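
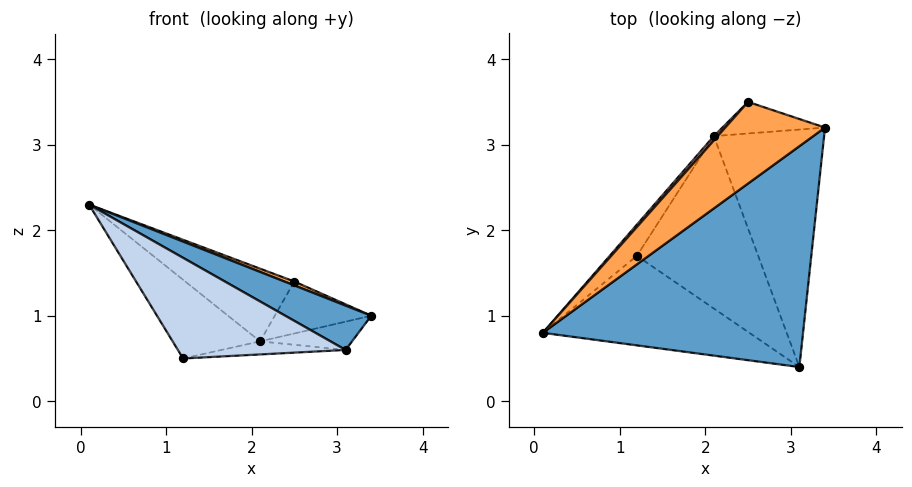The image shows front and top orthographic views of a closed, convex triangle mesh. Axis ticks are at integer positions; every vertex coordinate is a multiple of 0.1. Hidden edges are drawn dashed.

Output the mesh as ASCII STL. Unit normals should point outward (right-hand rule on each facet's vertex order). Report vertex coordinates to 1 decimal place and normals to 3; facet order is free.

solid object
 facet normal 0.468 -0.174 0.867
  outer loop
   vertex 3.1 0.4 0.6
   vertex 3.4 3.2 1.0
   vertex 0.1 0.8 2.3
  endloop
 endfacet
 facet normal -0.430 -0.675 -0.600
  outer loop
   vertex 1.2 1.7 0.5
   vertex 3.1 0.4 0.6
   vertex 0.1 0.8 2.3
  endloop
 endfacet
 facet normal 0.394 -0.044 0.918
  outer loop
   vertex 2.5 3.5 1.4
   vertex 0.1 0.8 2.3
   vertex 3.4 3.2 1.0
  endloop
 endfacet
 facet normal 0.054 0.853 -0.519
  outer loop
   vertex 2.1 3.1 0.7
   vertex 2.5 3.5 1.4
   vertex 3.4 3.2 1.0
  endloop
 endfacet
 facet normal 0.215 0.116 -0.970
  outer loop
   vertex 2.1 3.1 0.7
   vertex 3.4 3.2 1.0
   vertex 3.1 0.4 0.6
  endloop
 endfacet
 facet normal 0.104 0.075 -0.992
  outer loop
   vertex 2.1 3.1 0.7
   vertex 3.1 0.4 0.6
   vertex 1.2 1.7 0.5
  endloop
 endfacet
 facet normal -0.806 0.550 -0.218
  outer loop
   vertex 2.1 3.1 0.7
   vertex 1.2 1.7 0.5
   vertex 0.1 0.8 2.3
  endloop
 endfacet
 facet normal -0.740 0.671 0.039
  outer loop
   vertex 2.1 3.1 0.7
   vertex 0.1 0.8 2.3
   vertex 2.5 3.5 1.4
  endloop
 endfacet
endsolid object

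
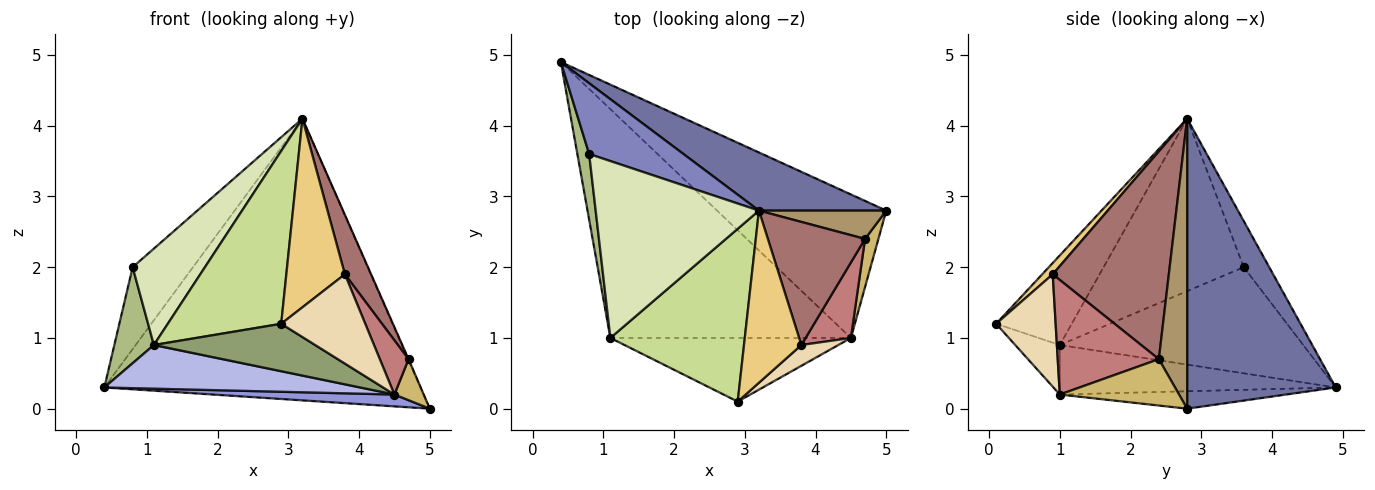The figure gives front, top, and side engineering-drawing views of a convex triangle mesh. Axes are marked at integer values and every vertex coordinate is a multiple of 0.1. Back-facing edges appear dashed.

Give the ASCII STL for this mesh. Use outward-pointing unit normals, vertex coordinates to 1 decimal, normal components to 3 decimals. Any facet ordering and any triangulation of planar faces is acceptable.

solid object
 facet normal 0.418 0.890 0.184
  outer loop
   vertex 3.2 2.8 4.1
   vertex 5.0 2.8 0.0
   vertex 0.4 4.9 0.3
  endloop
 endfacet
 facet normal -0.305 0.721 0.623
  outer loop
   vertex 0.8 3.6 2.0
   vertex 3.2 2.8 4.1
   vertex 0.4 4.9 0.3
  endloop
 endfacet
 facet normal -0.102 -0.082 -0.991
  outer loop
   vertex 4.5 1.0 0.2
   vertex 0.4 4.9 0.3
   vertex 5.0 2.8 0.0
  endloop
 endfacet
 facet normal -0.198 -0.184 -0.963
  outer loop
   vertex 1.1 1.0 0.9
   vertex 0.4 4.9 0.3
   vertex 4.5 1.0 0.2
  endloop
 endfacet
 facet normal -0.163 -0.590 -0.791
  outer loop
   vertex 1.1 1.0 0.9
   vertex 4.5 1.0 0.2
   vertex 2.9 0.1 1.2
  endloop
 endfacet
 facet normal -0.981 -0.159 0.109
  outer loop
   vertex 1.1 1.0 0.9
   vertex 0.8 3.6 2.0
   vertex 0.4 4.9 0.3
  endloop
 endfacet
 facet normal -0.426 -0.640 0.640
  outer loop
   vertex 1.1 1.0 0.9
   vertex 2.9 0.1 1.2
   vertex 3.2 2.8 4.1
  endloop
 endfacet
 facet normal -0.680 -0.351 0.644
  outer loop
   vertex 1.1 1.0 0.9
   vertex 3.2 2.8 4.1
   vertex 0.8 3.6 2.0
  endloop
 endfacet
 facet normal 0.916 0.017 0.402
  outer loop
   vertex 4.7 2.4 0.7
   vertex 5.0 2.8 0.0
   vertex 3.2 2.8 4.1
  endloop
 endfacet
 facet normal 0.935 -0.230 0.269
  outer loop
   vertex 4.7 2.4 0.7
   vertex 4.5 1.0 0.2
   vertex 5.0 2.8 0.0
  endloop
 endfacet
 facet normal 0.131 -0.732 0.668
  outer loop
   vertex 3.8 0.9 1.9
   vertex 3.2 2.8 4.1
   vertex 2.9 0.1 1.2
  endloop
 endfacet
 facet normal 0.568 -0.802 0.187
  outer loop
   vertex 3.8 0.9 1.9
   vertex 2.9 0.1 1.2
   vertex 4.5 1.0 0.2
  endloop
 endfacet
 facet normal 0.887 -0.200 0.415
  outer loop
   vertex 3.8 0.9 1.9
   vertex 4.7 2.4 0.7
   vertex 3.2 2.8 4.1
  endloop
 endfacet
 facet normal 0.899 -0.255 0.355
  outer loop
   vertex 3.8 0.9 1.9
   vertex 4.5 1.0 0.2
   vertex 4.7 2.4 0.7
  endloop
 endfacet
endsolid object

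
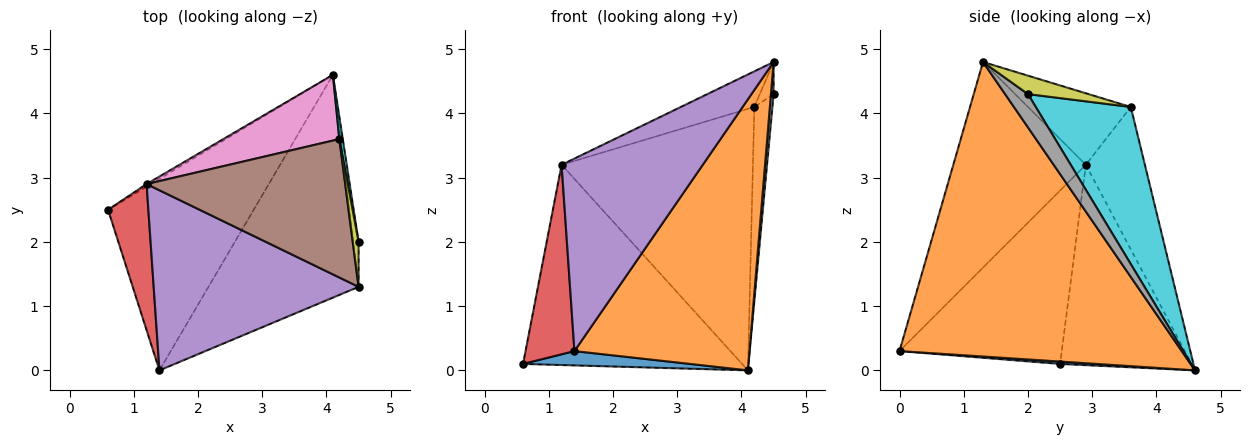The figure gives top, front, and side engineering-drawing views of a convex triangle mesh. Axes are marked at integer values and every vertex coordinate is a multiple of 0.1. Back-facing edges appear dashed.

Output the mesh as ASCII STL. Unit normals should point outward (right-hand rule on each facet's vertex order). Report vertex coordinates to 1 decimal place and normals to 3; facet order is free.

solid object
 facet normal 0.016 -0.075 -0.997
  outer loop
   vertex 1.4 0.0 0.3
   vertex 0.6 2.5 0.1
   vertex 4.1 4.6 0.0
  endloop
 endfacet
 facet normal 0.780 -0.484 -0.397
  outer loop
   vertex 1.4 0.0 0.3
   vertex 4.1 4.6 0.0
   vertex 4.5 1.3 4.8
  endloop
 endfacet
 facet normal -0.515 0.857 -0.011
  outer loop
   vertex 1.2 2.9 3.2
   vertex 4.1 4.6 0.0
   vertex 0.6 2.5 0.1
  endloop
 endfacet
 facet normal -0.935 -0.282 0.217
  outer loop
   vertex 1.2 2.9 3.2
   vertex 0.6 2.5 0.1
   vertex 1.4 0.0 0.3
  endloop
 endfacet
 facet normal -0.565 -0.602 0.563
  outer loop
   vertex 1.2 2.9 3.2
   vertex 1.4 0.0 0.3
   vertex 4.5 1.3 4.8
  endloop
 endfacet
 facet normal -0.329 0.235 0.914
  outer loop
   vertex 4.2 3.6 4.1
   vertex 1.2 2.9 3.2
   vertex 4.5 1.3 4.8
  endloop
 endfacet
 facet normal -0.287 0.929 0.234
  outer loop
   vertex 4.2 3.6 4.1
   vertex 4.1 4.6 0.0
   vertex 1.2 2.9 3.2
  endloop
 endfacet
 facet normal 0.980 -0.115 -0.161
  outer loop
   vertex 4.5 2.0 4.3
   vertex 4.5 1.3 4.8
   vertex 4.1 4.6 0.0
  endloop
 endfacet
 facet normal 0.931 0.212 0.296
  outer loop
   vertex 4.5 2.0 4.3
   vertex 4.2 3.6 4.1
   vertex 4.5 1.3 4.8
  endloop
 endfacet
 facet normal 0.982 0.187 0.022
  outer loop
   vertex 4.5 2.0 4.3
   vertex 4.1 4.6 0.0
   vertex 4.2 3.6 4.1
  endloop
 endfacet
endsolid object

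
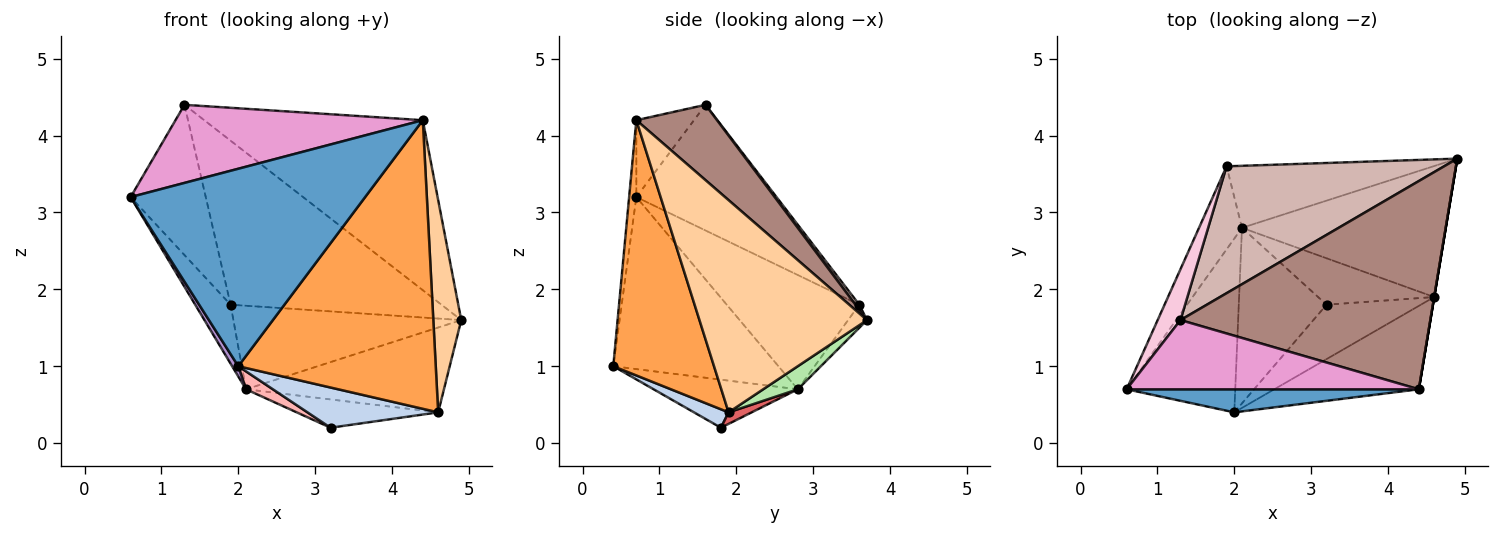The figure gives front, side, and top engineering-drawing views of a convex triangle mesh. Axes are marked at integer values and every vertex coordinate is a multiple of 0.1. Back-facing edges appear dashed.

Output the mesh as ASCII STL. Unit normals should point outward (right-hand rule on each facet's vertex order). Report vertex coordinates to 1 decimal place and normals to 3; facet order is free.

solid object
 facet normal -0.031 -0.993 0.116
  outer loop
   vertex 4.4 0.7 4.2
   vertex 0.6 0.7 3.2
   vertex 2.0 0.4 1.0
  endloop
 endfacet
 facet normal 0.155 -0.587 -0.794
  outer loop
   vertex 4.6 1.9 0.4
   vertex 2.0 0.4 1.0
   vertex 3.2 1.8 0.2
  endloop
 endfacet
 facet normal 0.440 -0.863 -0.249
  outer loop
   vertex 4.6 1.9 0.4
   vertex 4.4 0.7 4.2
   vertex 2.0 0.4 1.0
  endloop
 endfacet
 facet normal 0.986 -0.164 0.000
  outer loop
   vertex 4.6 1.9 0.4
   vertex 4.9 3.7 1.6
   vertex 4.4 0.7 4.2
  endloop
 endfacet
 facet normal -0.066 0.801 -0.595
  outer loop
   vertex 2.1 2.8 0.7
   vertex 1.9 3.6 1.8
   vertex 4.9 3.7 1.6
  endloop
 endfacet
 facet normal 0.095 0.541 -0.836
  outer loop
   vertex 2.1 2.8 0.7
   vertex 4.9 3.7 1.6
   vertex 4.6 1.9 0.4
  endloop
 endfacet
 facet normal 0.085 0.518 -0.851
  outer loop
   vertex 2.1 2.8 0.7
   vertex 4.6 1.9 0.4
   vertex 3.2 1.8 0.2
  endloop
 endfacet
 facet normal -0.478 -0.089 -0.874
  outer loop
   vertex 2.1 2.8 0.7
   vertex 3.2 1.8 0.2
   vertex 2.0 0.4 1.0
  endloop
 endfacet
 facet normal -0.845 -0.031 -0.534
  outer loop
   vertex 2.1 2.8 0.7
   vertex 2.0 0.4 1.0
   vertex 0.6 0.7 3.2
  endloop
 endfacet
 facet normal -0.908 0.242 -0.341
  outer loop
   vertex 2.1 2.8 0.7
   vertex 0.6 0.7 3.2
   vertex 1.9 3.6 1.8
  endloop
 endfacet
 facet normal 0.227 0.616 0.754
  outer loop
   vertex 1.3 1.6 4.4
   vertex 4.4 0.7 4.2
   vertex 4.9 3.7 1.6
  endloop
 endfacet
 facet normal 0.014 0.791 0.612
  outer loop
   vertex 1.3 1.6 4.4
   vertex 4.9 3.7 1.6
   vertex 1.9 3.6 1.8
  endloop
 endfacet
 facet normal -0.172 -0.737 0.653
  outer loop
   vertex 1.3 1.6 4.4
   vertex 0.6 0.7 3.2
   vertex 4.4 0.7 4.2
  endloop
 endfacet
 facet normal -0.870 0.466 0.158
  outer loop
   vertex 1.3 1.6 4.4
   vertex 1.9 3.6 1.8
   vertex 0.6 0.7 3.2
  endloop
 endfacet
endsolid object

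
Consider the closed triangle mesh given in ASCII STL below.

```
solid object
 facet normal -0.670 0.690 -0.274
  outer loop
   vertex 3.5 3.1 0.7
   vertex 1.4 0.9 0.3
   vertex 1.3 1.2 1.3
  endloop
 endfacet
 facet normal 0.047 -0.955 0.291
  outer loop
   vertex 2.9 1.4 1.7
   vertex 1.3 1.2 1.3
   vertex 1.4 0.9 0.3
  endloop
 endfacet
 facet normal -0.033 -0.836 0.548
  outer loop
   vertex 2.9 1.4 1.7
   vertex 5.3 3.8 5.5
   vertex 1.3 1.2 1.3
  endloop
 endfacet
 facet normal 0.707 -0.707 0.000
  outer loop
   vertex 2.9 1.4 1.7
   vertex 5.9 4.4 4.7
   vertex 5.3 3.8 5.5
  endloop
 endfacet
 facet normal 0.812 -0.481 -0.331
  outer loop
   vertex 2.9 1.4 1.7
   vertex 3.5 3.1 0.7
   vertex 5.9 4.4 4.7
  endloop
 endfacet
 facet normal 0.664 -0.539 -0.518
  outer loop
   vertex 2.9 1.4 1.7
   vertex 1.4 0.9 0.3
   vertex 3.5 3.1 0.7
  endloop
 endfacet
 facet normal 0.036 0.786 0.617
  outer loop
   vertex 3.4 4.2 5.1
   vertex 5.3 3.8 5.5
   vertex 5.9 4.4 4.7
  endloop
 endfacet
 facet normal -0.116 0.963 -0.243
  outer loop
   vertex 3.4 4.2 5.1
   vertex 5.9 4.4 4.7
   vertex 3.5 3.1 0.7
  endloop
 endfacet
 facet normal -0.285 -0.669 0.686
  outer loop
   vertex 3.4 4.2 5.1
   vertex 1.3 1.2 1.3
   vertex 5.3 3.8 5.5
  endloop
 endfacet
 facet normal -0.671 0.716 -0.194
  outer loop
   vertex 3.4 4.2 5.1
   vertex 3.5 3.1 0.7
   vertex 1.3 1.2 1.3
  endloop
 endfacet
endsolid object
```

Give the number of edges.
15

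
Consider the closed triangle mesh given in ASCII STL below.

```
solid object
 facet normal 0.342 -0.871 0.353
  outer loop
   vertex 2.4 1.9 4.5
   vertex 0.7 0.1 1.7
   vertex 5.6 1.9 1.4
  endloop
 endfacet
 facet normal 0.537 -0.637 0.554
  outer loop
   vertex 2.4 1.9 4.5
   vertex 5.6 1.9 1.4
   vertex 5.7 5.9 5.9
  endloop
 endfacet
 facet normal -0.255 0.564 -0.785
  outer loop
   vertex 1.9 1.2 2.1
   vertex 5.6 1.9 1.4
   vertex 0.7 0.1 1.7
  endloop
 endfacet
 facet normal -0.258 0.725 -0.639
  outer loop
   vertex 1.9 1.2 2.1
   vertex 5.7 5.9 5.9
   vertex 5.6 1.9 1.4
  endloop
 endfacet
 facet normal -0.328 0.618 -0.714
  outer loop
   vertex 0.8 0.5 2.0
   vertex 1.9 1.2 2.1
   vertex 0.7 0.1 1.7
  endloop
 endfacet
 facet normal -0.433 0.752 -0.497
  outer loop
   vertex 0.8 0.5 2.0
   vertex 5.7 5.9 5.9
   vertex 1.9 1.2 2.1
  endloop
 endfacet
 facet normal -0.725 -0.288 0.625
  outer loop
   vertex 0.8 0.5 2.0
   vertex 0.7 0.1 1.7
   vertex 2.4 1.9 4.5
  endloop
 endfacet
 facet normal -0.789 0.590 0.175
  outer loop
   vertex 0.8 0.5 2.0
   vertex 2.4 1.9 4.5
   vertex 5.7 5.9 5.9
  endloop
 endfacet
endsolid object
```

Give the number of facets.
8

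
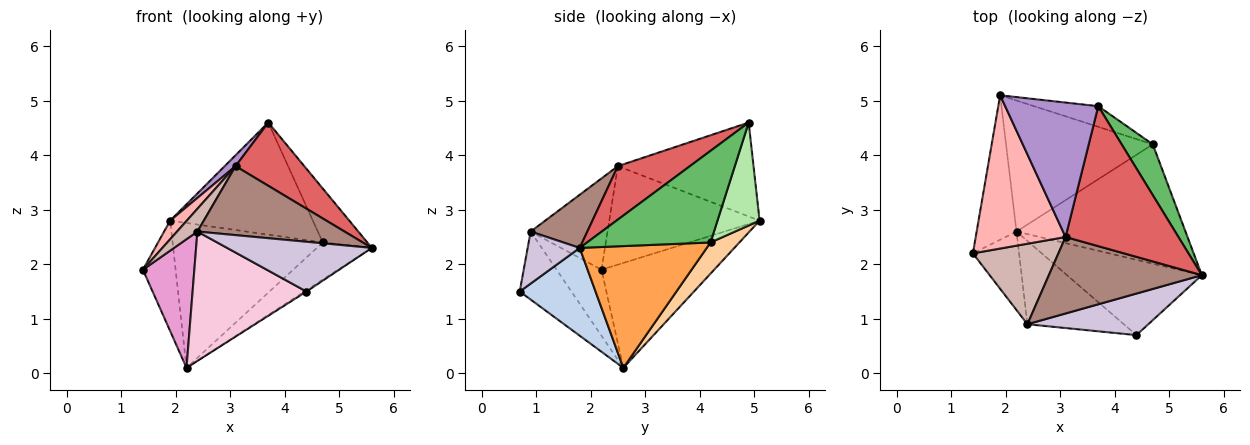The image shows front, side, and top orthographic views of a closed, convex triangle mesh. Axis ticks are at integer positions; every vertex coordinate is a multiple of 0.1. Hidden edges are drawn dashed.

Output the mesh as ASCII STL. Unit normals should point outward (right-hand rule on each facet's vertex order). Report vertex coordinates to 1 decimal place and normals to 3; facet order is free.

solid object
 facet normal -0.902 0.262 -0.343
  outer loop
   vertex 2.2 2.6 0.1
   vertex 1.4 2.2 1.9
   vertex 1.9 5.1 2.8
  endloop
 endfacet
 facet normal 0.546 0.014 -0.838
  outer loop
   vertex 4.4 0.7 1.5
   vertex 2.2 2.6 0.1
   vertex 5.6 1.8 2.3
  endloop
 endfacet
 facet normal 0.567 0.245 -0.787
  outer loop
   vertex 4.7 4.2 2.4
   vertex 5.6 1.8 2.3
   vertex 2.2 2.6 0.1
  endloop
 endfacet
 facet normal 0.141 0.734 -0.664
  outer loop
   vertex 4.7 4.2 2.4
   vertex 2.2 2.6 0.1
   vertex 1.9 5.1 2.8
  endloop
 endfacet
 facet normal 0.896 0.323 0.304
  outer loop
   vertex 4.7 4.2 2.4
   vertex 3.7 4.9 4.6
   vertex 5.6 1.8 2.3
  endloop
 endfacet
 facet normal 0.279 0.945 -0.174
  outer loop
   vertex 4.7 4.2 2.4
   vertex 1.9 5.1 2.8
   vertex 3.7 4.9 4.6
  endloop
 endfacet
 facet normal 0.396 -0.378 0.837
  outer loop
   vertex 3.1 2.5 3.8
   vertex 5.6 1.8 2.3
   vertex 3.7 4.9 4.6
  endloop
 endfacet
 facet normal -0.736 -0.082 0.672
  outer loop
   vertex 3.1 2.5 3.8
   vertex 1.9 5.1 2.8
   vertex 1.4 2.2 1.9
  endloop
 endfacet
 facet normal -0.709 -0.057 0.703
  outer loop
   vertex 3.1 2.5 3.8
   vertex 3.7 4.9 4.6
   vertex 1.9 5.1 2.8
  endloop
 endfacet
 facet normal 0.266 -0.740 0.618
  outer loop
   vertex 2.4 0.9 2.6
   vertex 4.4 0.7 1.5
   vertex 5.6 1.8 2.3
  endloop
 endfacet
 facet normal 0.250 -0.649 0.719
  outer loop
   vertex 2.4 0.9 2.6
   vertex 5.6 1.8 2.3
   vertex 3.1 2.5 3.8
  endloop
 endfacet
 facet normal -0.717 -0.190 0.671
  outer loop
   vertex 2.4 0.9 2.6
   vertex 3.1 2.5 3.8
   vertex 1.4 2.2 1.9
  endloop
 endfacet
 facet normal -0.597 -0.685 -0.418
  outer loop
   vertex 2.4 0.9 2.6
   vertex 1.4 2.2 1.9
   vertex 2.2 2.6 0.1
  endloop
 endfacet
 facet normal -0.357 -0.786 -0.506
  outer loop
   vertex 2.4 0.9 2.6
   vertex 2.2 2.6 0.1
   vertex 4.4 0.7 1.5
  endloop
 endfacet
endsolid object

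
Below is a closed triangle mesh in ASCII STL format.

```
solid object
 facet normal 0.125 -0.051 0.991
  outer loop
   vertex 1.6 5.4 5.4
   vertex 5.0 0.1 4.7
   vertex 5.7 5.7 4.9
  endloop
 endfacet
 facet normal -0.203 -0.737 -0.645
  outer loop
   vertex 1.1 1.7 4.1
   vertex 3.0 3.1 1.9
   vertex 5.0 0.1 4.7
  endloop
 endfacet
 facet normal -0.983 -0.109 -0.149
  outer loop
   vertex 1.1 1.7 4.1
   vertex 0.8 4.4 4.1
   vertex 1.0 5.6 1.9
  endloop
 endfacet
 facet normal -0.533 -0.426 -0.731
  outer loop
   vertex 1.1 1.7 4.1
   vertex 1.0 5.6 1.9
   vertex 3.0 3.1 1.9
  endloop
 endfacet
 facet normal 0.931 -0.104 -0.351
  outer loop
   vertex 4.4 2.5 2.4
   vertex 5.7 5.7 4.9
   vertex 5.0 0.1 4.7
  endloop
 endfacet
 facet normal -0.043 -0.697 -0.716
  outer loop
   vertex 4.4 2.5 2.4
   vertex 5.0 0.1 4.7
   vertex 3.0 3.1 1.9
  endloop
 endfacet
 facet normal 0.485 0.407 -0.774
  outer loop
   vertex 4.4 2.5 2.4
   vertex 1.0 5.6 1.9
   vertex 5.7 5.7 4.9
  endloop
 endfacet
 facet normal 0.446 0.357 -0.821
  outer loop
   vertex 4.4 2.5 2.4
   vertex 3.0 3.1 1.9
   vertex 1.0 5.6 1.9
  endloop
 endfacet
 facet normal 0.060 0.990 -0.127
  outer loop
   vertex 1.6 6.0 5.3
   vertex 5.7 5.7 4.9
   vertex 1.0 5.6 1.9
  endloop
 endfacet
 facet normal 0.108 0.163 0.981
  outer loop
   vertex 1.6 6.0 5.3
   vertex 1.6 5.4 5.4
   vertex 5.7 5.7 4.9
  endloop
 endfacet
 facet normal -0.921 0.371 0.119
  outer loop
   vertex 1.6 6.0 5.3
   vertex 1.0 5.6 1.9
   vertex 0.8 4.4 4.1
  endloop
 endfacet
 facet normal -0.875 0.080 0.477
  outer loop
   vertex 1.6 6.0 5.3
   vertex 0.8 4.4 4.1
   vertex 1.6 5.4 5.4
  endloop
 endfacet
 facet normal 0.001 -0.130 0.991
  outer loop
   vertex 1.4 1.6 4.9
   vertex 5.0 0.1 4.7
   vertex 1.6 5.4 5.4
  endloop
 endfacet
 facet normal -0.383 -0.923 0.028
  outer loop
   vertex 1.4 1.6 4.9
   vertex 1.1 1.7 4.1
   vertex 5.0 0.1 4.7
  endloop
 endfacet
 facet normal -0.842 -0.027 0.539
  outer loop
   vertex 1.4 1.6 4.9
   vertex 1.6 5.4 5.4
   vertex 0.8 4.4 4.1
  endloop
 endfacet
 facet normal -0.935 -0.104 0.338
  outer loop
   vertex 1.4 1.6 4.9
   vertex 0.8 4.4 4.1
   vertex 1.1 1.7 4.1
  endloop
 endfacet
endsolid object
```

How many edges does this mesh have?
24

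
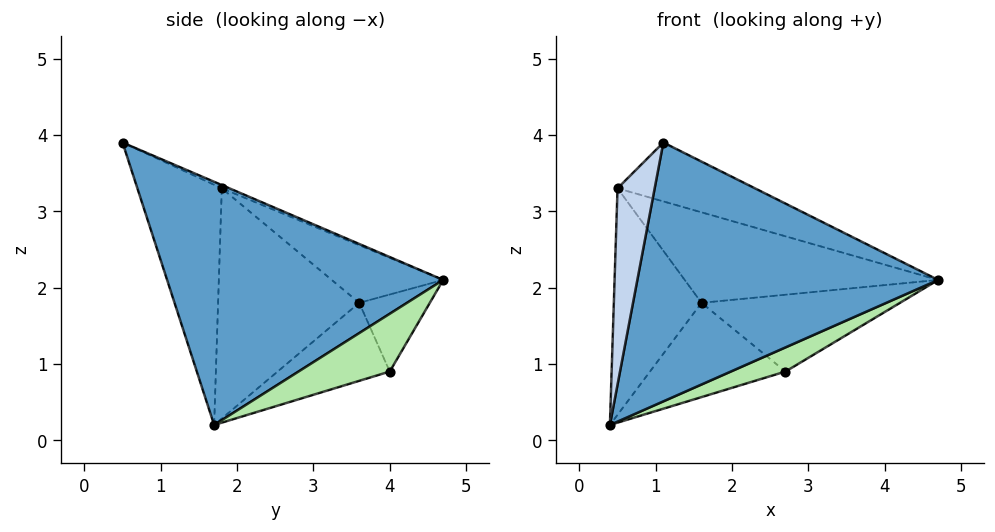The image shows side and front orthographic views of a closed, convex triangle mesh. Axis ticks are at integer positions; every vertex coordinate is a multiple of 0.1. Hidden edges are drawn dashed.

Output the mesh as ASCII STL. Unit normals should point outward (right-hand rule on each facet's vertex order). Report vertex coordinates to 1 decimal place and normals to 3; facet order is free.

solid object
 facet normal 0.635 -0.692 -0.344
  outer loop
   vertex 1.1 0.5 3.9
   vertex 0.4 1.7 0.2
   vertex 4.7 4.7 2.1
  endloop
 endfacet
 facet normal -0.914 -0.402 0.042
  outer loop
   vertex 0.5 1.8 3.3
   vertex 0.4 1.7 0.2
   vertex 1.1 0.5 3.9
  endloop
 endfacet
 facet normal -0.023 0.410 0.912
  outer loop
   vertex 0.5 1.8 3.3
   vertex 1.1 0.5 3.9
   vertex 4.7 4.7 2.1
  endloop
 endfacet
 facet normal -0.849 0.528 0.010
  outer loop
   vertex 1.6 3.6 1.8
   vertex 0.4 1.7 0.2
   vertex 0.5 1.8 3.3
  endloop
 endfacet
 facet normal -0.314 0.714 0.626
  outer loop
   vertex 1.6 3.6 1.8
   vertex 0.5 1.8 3.3
   vertex 4.7 4.7 2.1
  endloop
 endfacet
 facet normal 0.569 -0.341 -0.749
  outer loop
   vertex 2.7 4.0 0.9
   vertex 4.7 4.7 2.1
   vertex 0.4 1.7 0.2
  endloop
 endfacet
 facet normal -0.584 0.706 -0.400
  outer loop
   vertex 2.7 4.0 0.9
   vertex 0.4 1.7 0.2
   vertex 1.6 3.6 1.8
  endloop
 endfacet
 facet normal -0.335 0.942 0.009
  outer loop
   vertex 2.7 4.0 0.9
   vertex 1.6 3.6 1.8
   vertex 4.7 4.7 2.1
  endloop
 endfacet
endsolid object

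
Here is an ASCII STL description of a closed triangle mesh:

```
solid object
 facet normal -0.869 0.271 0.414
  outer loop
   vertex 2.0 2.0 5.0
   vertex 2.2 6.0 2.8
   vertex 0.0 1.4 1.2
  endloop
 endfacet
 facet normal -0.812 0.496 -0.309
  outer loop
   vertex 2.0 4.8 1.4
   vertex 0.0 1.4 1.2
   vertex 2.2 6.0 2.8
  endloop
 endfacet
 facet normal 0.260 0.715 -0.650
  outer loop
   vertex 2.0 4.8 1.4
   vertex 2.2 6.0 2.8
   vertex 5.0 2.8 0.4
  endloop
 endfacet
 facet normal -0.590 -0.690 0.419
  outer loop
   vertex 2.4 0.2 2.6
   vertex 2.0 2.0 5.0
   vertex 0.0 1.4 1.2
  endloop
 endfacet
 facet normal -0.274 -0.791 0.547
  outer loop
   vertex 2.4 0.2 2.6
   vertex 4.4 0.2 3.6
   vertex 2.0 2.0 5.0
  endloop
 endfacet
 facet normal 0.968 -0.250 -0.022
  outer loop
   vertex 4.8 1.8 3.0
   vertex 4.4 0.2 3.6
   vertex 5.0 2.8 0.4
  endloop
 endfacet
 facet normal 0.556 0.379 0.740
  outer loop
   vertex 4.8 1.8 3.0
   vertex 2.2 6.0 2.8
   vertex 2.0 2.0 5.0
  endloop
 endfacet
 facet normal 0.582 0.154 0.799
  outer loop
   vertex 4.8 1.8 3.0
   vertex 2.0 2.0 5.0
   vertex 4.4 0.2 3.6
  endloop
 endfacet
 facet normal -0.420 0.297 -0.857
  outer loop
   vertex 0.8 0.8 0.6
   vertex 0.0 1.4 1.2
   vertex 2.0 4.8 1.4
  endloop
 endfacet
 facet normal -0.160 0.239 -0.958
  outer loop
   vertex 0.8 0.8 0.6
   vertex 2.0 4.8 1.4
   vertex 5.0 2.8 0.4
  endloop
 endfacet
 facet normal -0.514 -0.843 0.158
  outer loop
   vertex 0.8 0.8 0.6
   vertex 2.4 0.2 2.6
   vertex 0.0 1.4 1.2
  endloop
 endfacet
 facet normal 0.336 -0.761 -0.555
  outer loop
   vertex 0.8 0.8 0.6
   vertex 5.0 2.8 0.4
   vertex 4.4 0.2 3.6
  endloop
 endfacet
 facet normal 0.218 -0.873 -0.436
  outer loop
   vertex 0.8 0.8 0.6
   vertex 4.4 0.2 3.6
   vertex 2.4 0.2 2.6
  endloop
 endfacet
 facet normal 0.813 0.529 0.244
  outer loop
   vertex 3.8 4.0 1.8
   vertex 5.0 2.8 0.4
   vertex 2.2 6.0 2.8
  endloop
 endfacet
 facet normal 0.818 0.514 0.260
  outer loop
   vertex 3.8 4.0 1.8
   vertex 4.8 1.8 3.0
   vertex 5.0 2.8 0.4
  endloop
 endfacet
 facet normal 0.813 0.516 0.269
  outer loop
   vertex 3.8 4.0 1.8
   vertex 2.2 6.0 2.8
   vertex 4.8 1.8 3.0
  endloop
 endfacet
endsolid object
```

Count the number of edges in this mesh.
24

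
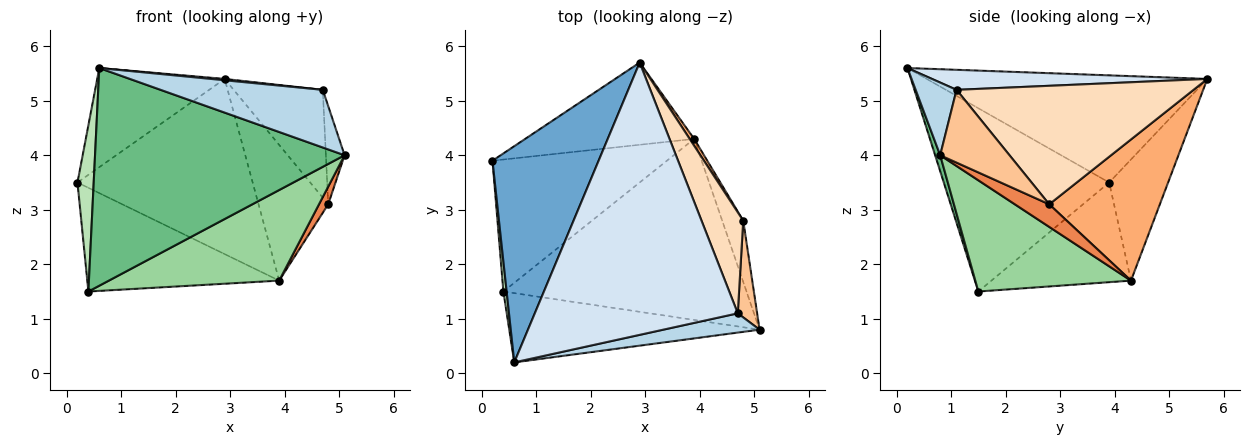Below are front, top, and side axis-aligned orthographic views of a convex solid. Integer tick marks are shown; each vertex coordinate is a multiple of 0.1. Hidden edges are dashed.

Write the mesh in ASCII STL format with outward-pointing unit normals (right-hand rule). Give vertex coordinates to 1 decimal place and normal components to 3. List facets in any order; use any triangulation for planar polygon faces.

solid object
 facet normal -0.676 0.307 0.670
  outer loop
   vertex 0.6 0.2 5.6
   vertex 2.9 5.7 5.4
   vertex 0.2 3.9 3.5
  endloop
 endfacet
 facet normal -0.291 0.866 -0.406
  outer loop
   vertex 3.9 4.3 1.7
   vertex 0.2 3.9 3.5
   vertex 2.9 5.7 5.4
  endloop
 endfacet
 facet normal 0.233 -0.922 0.308
  outer loop
   vertex 4.7 1.1 5.2
   vertex 0.6 0.2 5.6
   vertex 5.1 0.8 4.0
  endloop
 endfacet
 facet normal 0.098 -0.005 0.995
  outer loop
   vertex 4.7 1.1 5.2
   vertex 2.9 5.7 5.4
   vertex 0.6 0.2 5.6
  endloop
 endfacet
 facet normal 0.718 -0.193 -0.669
  outer loop
   vertex 4.8 2.8 3.1
   vertex 5.1 0.8 4.0
   vertex 3.9 4.3 1.7
  endloop
 endfacet
 facet normal 0.846 0.533 0.027
  outer loop
   vertex 4.8 2.8 3.1
   vertex 3.9 4.3 1.7
   vertex 2.9 5.7 5.4
  endloop
 endfacet
 facet normal 0.935 0.252 0.249
  outer loop
   vertex 4.8 2.8 3.1
   vertex 4.7 1.1 5.2
   vertex 5.1 0.8 4.0
  endloop
 endfacet
 facet normal 0.889 0.334 0.313
  outer loop
   vertex 4.8 2.8 3.1
   vertex 2.9 5.7 5.4
   vertex 4.7 1.1 5.2
  endloop
 endfacet
 facet normal 0.019 -0.953 -0.303
  outer loop
   vertex 0.4 1.5 1.5
   vertex 5.1 0.8 4.0
   vertex 0.6 0.2 5.6
  endloop
 endfacet
 facet normal 0.379 -0.414 -0.828
  outer loop
   vertex 0.4 1.5 1.5
   vertex 3.9 4.3 1.7
   vertex 5.1 0.8 4.0
  endloop
 endfacet
 facet normal -0.995 -0.098 0.018
  outer loop
   vertex 0.4 1.5 1.5
   vertex 0.6 0.2 5.6
   vertex 0.2 3.9 3.5
  endloop
 endfacet
 facet normal -0.410 0.564 -0.717
  outer loop
   vertex 0.4 1.5 1.5
   vertex 0.2 3.9 3.5
   vertex 3.9 4.3 1.7
  endloop
 endfacet
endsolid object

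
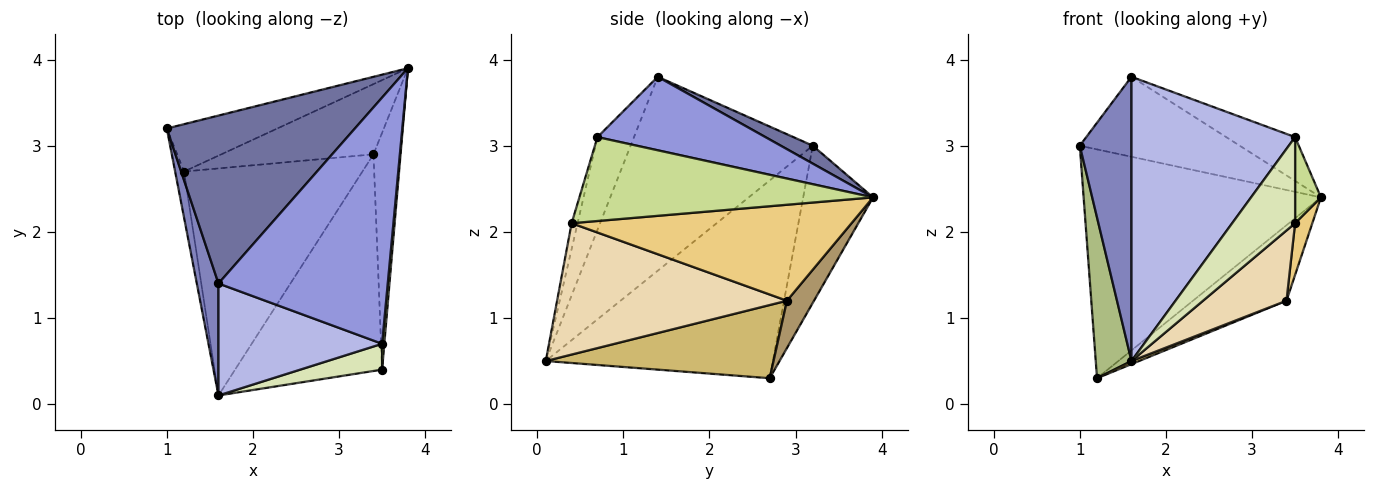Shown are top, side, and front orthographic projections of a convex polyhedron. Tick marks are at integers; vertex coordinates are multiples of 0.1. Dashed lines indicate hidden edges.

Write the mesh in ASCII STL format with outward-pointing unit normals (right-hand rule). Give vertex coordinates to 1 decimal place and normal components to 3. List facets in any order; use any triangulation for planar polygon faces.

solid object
 facet normal 0.086 0.428 0.900
  outer loop
   vertex 1.6 1.4 3.8
   vertex 3.8 3.9 2.4
   vertex 1.0 3.2 3.0
  endloop
 endfacet
 facet normal -0.957 -0.271 0.107
  outer loop
   vertex 1.6 1.4 3.8
   vertex 1.0 3.2 3.0
   vertex 1.6 0.1 0.5
  endloop
 endfacet
 facet normal 0.393 0.161 0.905
  outer loop
   vertex 3.5 0.7 3.1
   vertex 3.8 3.9 2.4
   vertex 1.6 1.4 3.8
  endloop
 endfacet
 facet normal -0.203 -0.911 0.359
  outer loop
   vertex 3.5 0.7 3.1
   vertex 1.6 1.4 3.8
   vertex 1.6 0.1 0.5
  endloop
 endfacet
 facet normal -0.277 0.941 -0.195
  outer loop
   vertex 1.2 2.7 0.3
   vertex 1.0 3.2 3.0
   vertex 3.8 3.9 2.4
  endloop
 endfacet
 facet normal -0.987 -0.155 -0.044
  outer loop
   vertex 1.2 2.7 0.3
   vertex 1.6 0.1 0.5
   vertex 1.0 3.2 3.0
  endloop
 endfacet
 facet normal 0.996 -0.088 0.026
  outer loop
   vertex 3.5 0.4 2.1
   vertex 3.8 3.9 2.4
   vertex 3.5 0.7 3.1
  endloop
 endfacet
 facet normal -0.090 -0.954 0.286
  outer loop
   vertex 3.5 0.4 2.1
   vertex 3.5 0.7 3.1
   vertex 1.6 0.1 0.5
  endloop
 endfacet
 facet normal 0.207 0.716 -0.666
  outer loop
   vertex 3.4 2.9 1.2
   vertex 1.2 2.7 0.3
   vertex 3.8 3.9 2.4
  endloop
 endfacet
 facet normal 0.380 -0.013 -0.925
  outer loop
   vertex 3.4 2.9 1.2
   vertex 1.6 0.1 0.5
   vertex 1.2 2.7 0.3
  endloop
 endfacet
 facet normal 0.961 -0.059 -0.271
  outer loop
   vertex 3.4 2.9 1.2
   vertex 3.8 3.9 2.4
   vertex 3.5 0.4 2.1
  endloop
 endfacet
 facet normal 0.648 -0.235 -0.725
  outer loop
   vertex 3.4 2.9 1.2
   vertex 3.5 0.4 2.1
   vertex 1.6 0.1 0.5
  endloop
 endfacet
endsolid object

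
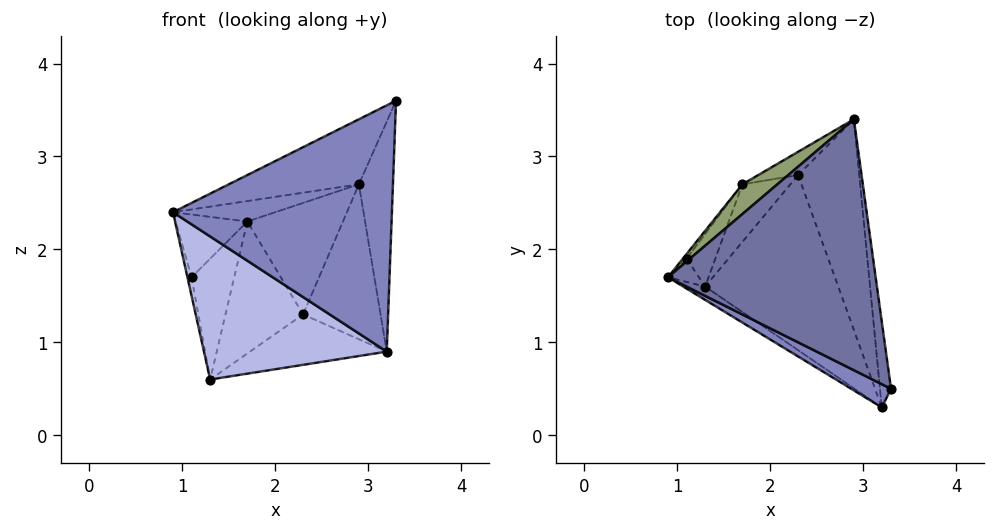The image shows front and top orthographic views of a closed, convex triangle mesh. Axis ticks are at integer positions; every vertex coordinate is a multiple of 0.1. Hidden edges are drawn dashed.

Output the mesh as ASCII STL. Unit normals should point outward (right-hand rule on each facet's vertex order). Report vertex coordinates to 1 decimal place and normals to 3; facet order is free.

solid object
 facet normal -0.337 0.236 0.911
  outer loop
   vertex 2.9 3.4 2.7
   vertex 0.9 1.7 2.4
   vertex 3.3 0.5 3.6
  endloop
 endfacet
 facet normal -0.478 -0.874 0.082
  outer loop
   vertex 3.2 0.3 0.9
   vertex 3.3 0.5 3.6
   vertex 0.9 1.7 2.4
  endloop
 endfacet
 facet normal 0.991 0.123 -0.046
  outer loop
   vertex 3.2 0.3 0.9
   vertex 2.9 3.4 2.7
   vertex 3.3 0.5 3.6
  endloop
 endfacet
 facet normal -0.555 -0.828 -0.077
  outer loop
   vertex 1.3 1.6 0.6
   vertex 3.2 0.3 0.9
   vertex 0.9 1.7 2.4
  endloop
 endfacet
 facet normal -0.518 0.485 0.705
  outer loop
   vertex 1.7 2.7 2.3
   vertex 0.9 1.7 2.4
   vertex 2.9 3.4 2.7
  endloop
 endfacet
 facet normal 0.790 0.363 -0.494
  outer loop
   vertex 2.3 2.8 1.3
   vertex 2.9 3.4 2.7
   vertex 3.2 0.3 0.9
  endloop
 endfacet
 facet normal 0.323 0.262 -0.910
  outer loop
   vertex 2.3 2.8 1.3
   vertex 3.2 0.3 0.9
   vertex 1.3 1.6 0.6
  endloop
 endfacet
 facet normal -0.449 0.875 -0.182
  outer loop
   vertex 2.3 2.8 1.3
   vertex 1.7 2.7 2.3
   vertex 2.9 3.4 2.7
  endloop
 endfacet
 facet normal -0.634 0.709 -0.309
  outer loop
   vertex 2.3 2.8 1.3
   vertex 1.3 1.6 0.6
   vertex 1.7 2.7 2.3
  endloop
 endfacet
 facet normal -0.958 0.178 -0.223
  outer loop
   vertex 1.1 1.9 1.7
   vertex 1.3 1.6 0.6
   vertex 0.9 1.7 2.4
  endloop
 endfacet
 facet normal -0.782 0.621 -0.046
  outer loop
   vertex 1.1 1.9 1.7
   vertex 0.9 1.7 2.4
   vertex 1.7 2.7 2.3
  endloop
 endfacet
 facet normal -0.635 0.708 -0.309
  outer loop
   vertex 1.1 1.9 1.7
   vertex 1.7 2.7 2.3
   vertex 1.3 1.6 0.6
  endloop
 endfacet
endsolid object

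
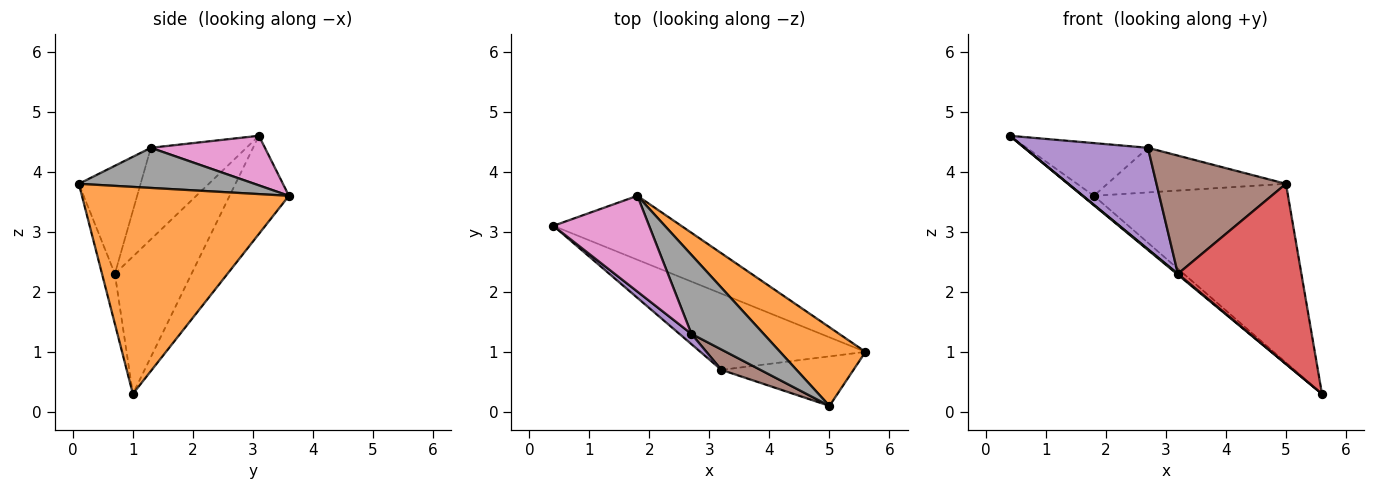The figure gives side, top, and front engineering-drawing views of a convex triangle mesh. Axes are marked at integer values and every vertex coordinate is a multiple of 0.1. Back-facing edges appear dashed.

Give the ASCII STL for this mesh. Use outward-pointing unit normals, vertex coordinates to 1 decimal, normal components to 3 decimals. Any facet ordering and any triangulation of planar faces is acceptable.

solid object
 facet normal -0.605 0.117 -0.788
  outer loop
   vertex 1.8 3.6 3.6
   vertex 5.6 1.0 0.3
   vertex 0.4 3.1 4.6
  endloop
 endfacet
 facet normal 0.698 0.655 0.288
  outer loop
   vertex 1.8 3.6 3.6
   vertex 5.0 0.1 3.8
   vertex 5.6 1.0 0.3
  endloop
 endfacet
 facet normal -0.639 -0.009 -0.769
  outer loop
   vertex 3.2 0.7 2.3
   vertex 0.4 3.1 4.6
   vertex 5.6 1.0 0.3
  endloop
 endfacet
 facet normal -0.100 -0.959 -0.264
  outer loop
   vertex 3.2 0.7 2.3
   vertex 5.6 1.0 0.3
   vertex 5.0 0.1 3.8
  endloop
 endfacet
 facet normal -0.610 -0.788 0.080
  outer loop
   vertex 2.7 1.3 4.4
   vertex 0.4 3.1 4.6
   vertex 3.2 0.7 2.3
  endloop
 endfacet
 facet normal -0.425 -0.892 0.154
  outer loop
   vertex 2.7 1.3 4.4
   vertex 3.2 0.7 2.3
   vertex 5.0 0.1 3.8
  endloop
 endfacet
 facet normal 0.413 0.439 0.798
  outer loop
   vertex 2.7 1.3 4.4
   vertex 1.8 3.6 3.6
   vertex 0.4 3.1 4.6
  endloop
 endfacet
 facet normal 0.436 0.443 0.784
  outer loop
   vertex 2.7 1.3 4.4
   vertex 5.0 0.1 3.8
   vertex 1.8 3.6 3.6
  endloop
 endfacet
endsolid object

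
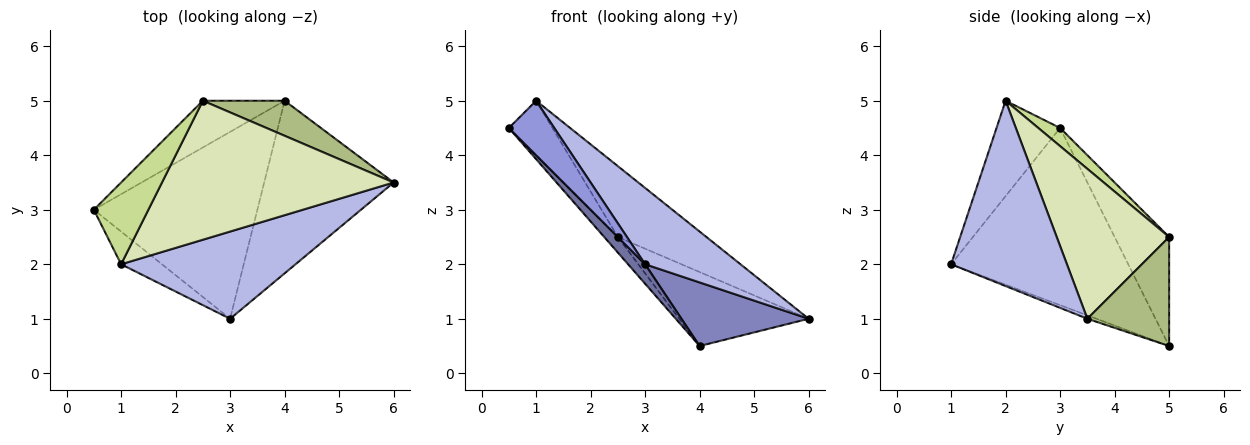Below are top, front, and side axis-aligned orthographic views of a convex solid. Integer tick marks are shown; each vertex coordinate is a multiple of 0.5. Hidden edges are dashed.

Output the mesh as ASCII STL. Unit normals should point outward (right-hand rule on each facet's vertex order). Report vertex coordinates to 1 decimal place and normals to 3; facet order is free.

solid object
 facet normal -0.733 -0.070 -0.677
  outer loop
   vertex 4.0 5.0 0.5
   vertex 3.0 1.0 2.0
   vertex 0.5 3.0 4.5
  endloop
 endfacet
 facet normal -0.025 -0.346 -0.938
  outer loop
   vertex 4.0 5.0 0.5
   vertex 6.0 3.5 1.0
   vertex 3.0 1.0 2.0
  endloop
 endfacet
 facet normal -0.768 -0.549 -0.329
  outer loop
   vertex 1.0 2.0 5.0
   vertex 0.5 3.0 4.5
   vertex 3.0 1.0 2.0
  endloop
 endfacet
 facet normal 0.625 -0.514 0.588
  outer loop
   vertex 1.0 2.0 5.0
   vertex 3.0 1.0 2.0
   vertex 6.0 3.5 1.0
  endloop
 endfacet
 facet normal -0.784 0.196 -0.588
  outer loop
   vertex 2.5 5.0 2.5
   vertex 4.0 5.0 0.5
   vertex 0.5 3.0 4.5
  endloop
 endfacet
 facet normal 0.496 0.785 0.372
  outer loop
   vertex 2.5 5.0 2.5
   vertex 6.0 3.5 1.0
   vertex 4.0 5.0 0.5
  endloop
 endfacet
 facet normal 0.267 0.535 0.802
  outer loop
   vertex 2.5 5.0 2.5
   vertex 0.5 3.0 4.5
   vertex 1.0 2.0 5.0
  endloop
 endfacet
 facet normal 0.499 0.393 0.772
  outer loop
   vertex 2.5 5.0 2.5
   vertex 1.0 2.0 5.0
   vertex 6.0 3.5 1.0
  endloop
 endfacet
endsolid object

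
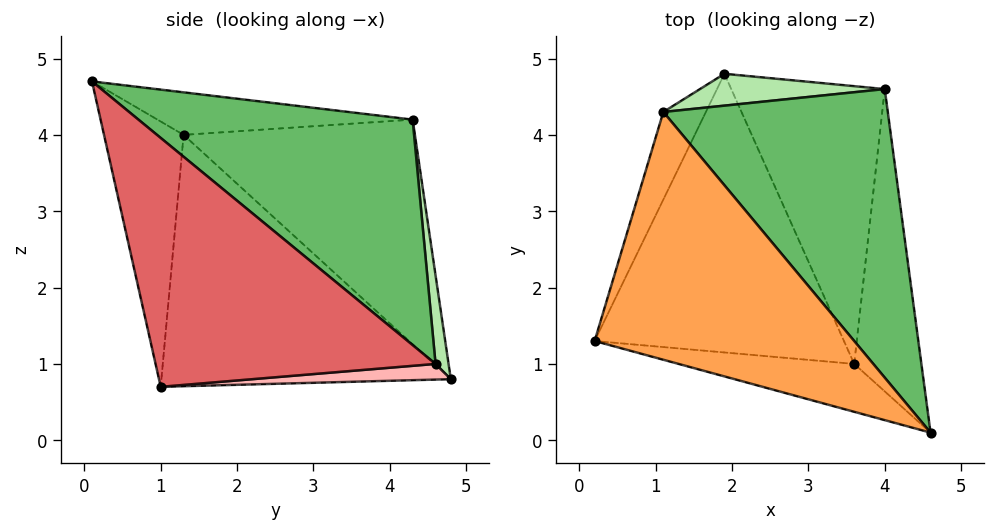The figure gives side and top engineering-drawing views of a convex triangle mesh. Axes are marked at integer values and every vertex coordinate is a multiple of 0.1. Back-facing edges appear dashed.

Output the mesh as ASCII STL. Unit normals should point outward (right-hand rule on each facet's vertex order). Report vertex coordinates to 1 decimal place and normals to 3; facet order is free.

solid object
 facet normal -0.237 -0.959 -0.157
  outer loop
   vertex 3.6 1.0 0.7
   vertex 4.6 0.1 4.7
   vertex 0.2 1.3 4.0
  endloop
 endfacet
 facet normal -0.680 -0.287 -0.675
  outer loop
   vertex 3.6 1.0 0.7
   vertex 0.2 1.3 4.0
   vertex 1.9 4.8 0.8
  endloop
 endfacet
 facet normal -0.162 -0.017 0.987
  outer loop
   vertex 1.1 4.3 4.2
   vertex 0.2 1.3 4.0
   vertex 4.6 0.1 4.7
  endloop
 endfacet
 facet normal -0.939 0.294 -0.178
  outer loop
   vertex 1.1 4.3 4.2
   vertex 1.9 4.8 0.8
   vertex 0.2 1.3 4.0
  endloop
 endfacet
 facet normal 0.588 0.559 0.585
  outer loop
   vertex 4.0 4.6 1.0
   vertex 1.1 4.3 4.2
   vertex 4.6 0.1 4.7
  endloop
 endfacet
 facet normal 0.078 0.984 0.163
  outer loop
   vertex 4.0 4.6 1.0
   vertex 1.9 4.8 0.8
   vertex 1.1 4.3 4.2
  endloop
 endfacet
 facet normal 0.962 -0.085 -0.260
  outer loop
   vertex 4.0 4.6 1.0
   vertex 4.6 0.1 4.7
   vertex 3.6 1.0 0.7
  endloop
 endfacet
 facet normal 0.101 0.071 -0.992
  outer loop
   vertex 4.0 4.6 1.0
   vertex 3.6 1.0 0.7
   vertex 1.9 4.8 0.8
  endloop
 endfacet
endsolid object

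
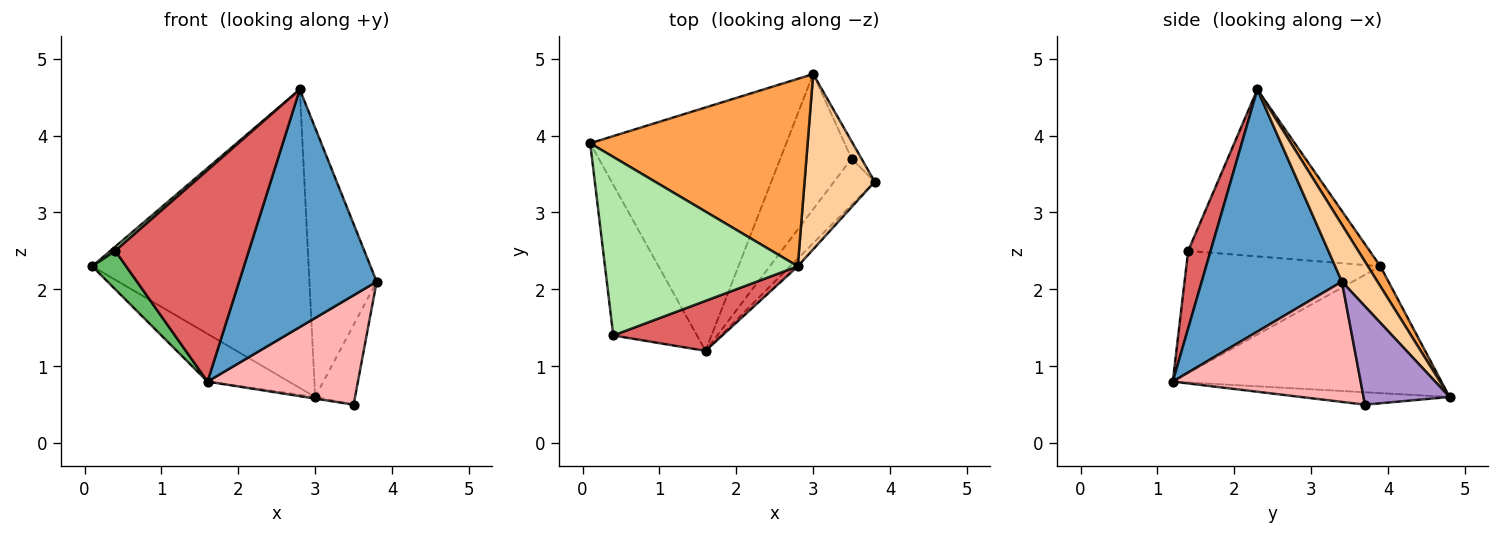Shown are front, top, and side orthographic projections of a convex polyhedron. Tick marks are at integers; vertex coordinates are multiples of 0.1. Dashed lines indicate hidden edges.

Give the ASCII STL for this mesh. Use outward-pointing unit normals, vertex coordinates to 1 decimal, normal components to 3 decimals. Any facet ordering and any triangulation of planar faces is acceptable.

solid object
 facet normal 0.714 -0.700 -0.023
  outer loop
   vertex 2.8 2.3 4.6
   vertex 1.6 1.2 0.8
   vertex 3.8 3.4 2.1
  endloop
 endfacet
 facet normal -0.536 0.162 -0.828
  outer loop
   vertex 3.0 4.8 0.6
   vertex 1.6 1.2 0.8
   vertex 0.1 3.9 2.3
  endloop
 endfacet
 facet normal 0.049 0.846 0.531
  outer loop
   vertex 3.0 4.8 0.6
   vertex 0.1 3.9 2.3
   vertex 2.8 2.3 4.6
  endloop
 endfacet
 facet normal 0.405 0.766 0.499
  outer loop
   vertex 3.0 4.8 0.6
   vertex 2.8 2.3 4.6
   vertex 3.8 3.4 2.1
  endloop
 endfacet
 facet normal -0.816 -0.143 -0.560
  outer loop
   vertex 0.4 1.4 2.5
   vertex 0.1 3.9 2.3
   vertex 1.6 1.2 0.8
  endloop
 endfacet
 facet normal -0.655 -0.018 0.756
  outer loop
   vertex 0.4 1.4 2.5
   vertex 2.8 2.3 4.6
   vertex 0.1 3.9 2.3
  endloop
 endfacet
 facet normal 0.162 -0.960 0.227
  outer loop
   vertex 0.4 1.4 2.5
   vertex 1.6 1.2 0.8
   vertex 2.8 2.3 4.6
  endloop
 endfacet
 facet normal 0.755 -0.604 -0.255
  outer loop
   vertex 3.5 3.7 0.5
   vertex 3.8 3.4 2.1
   vertex 1.6 1.2 0.8
  endloop
 endfacet
 facet normal 0.903 0.419 -0.091
  outer loop
   vertex 3.5 3.7 0.5
   vertex 3.0 4.8 0.6
   vertex 3.8 3.4 2.1
  endloop
 endfacet
 facet normal -0.171 0.012 -0.985
  outer loop
   vertex 3.5 3.7 0.5
   vertex 1.6 1.2 0.8
   vertex 3.0 4.8 0.6
  endloop
 endfacet
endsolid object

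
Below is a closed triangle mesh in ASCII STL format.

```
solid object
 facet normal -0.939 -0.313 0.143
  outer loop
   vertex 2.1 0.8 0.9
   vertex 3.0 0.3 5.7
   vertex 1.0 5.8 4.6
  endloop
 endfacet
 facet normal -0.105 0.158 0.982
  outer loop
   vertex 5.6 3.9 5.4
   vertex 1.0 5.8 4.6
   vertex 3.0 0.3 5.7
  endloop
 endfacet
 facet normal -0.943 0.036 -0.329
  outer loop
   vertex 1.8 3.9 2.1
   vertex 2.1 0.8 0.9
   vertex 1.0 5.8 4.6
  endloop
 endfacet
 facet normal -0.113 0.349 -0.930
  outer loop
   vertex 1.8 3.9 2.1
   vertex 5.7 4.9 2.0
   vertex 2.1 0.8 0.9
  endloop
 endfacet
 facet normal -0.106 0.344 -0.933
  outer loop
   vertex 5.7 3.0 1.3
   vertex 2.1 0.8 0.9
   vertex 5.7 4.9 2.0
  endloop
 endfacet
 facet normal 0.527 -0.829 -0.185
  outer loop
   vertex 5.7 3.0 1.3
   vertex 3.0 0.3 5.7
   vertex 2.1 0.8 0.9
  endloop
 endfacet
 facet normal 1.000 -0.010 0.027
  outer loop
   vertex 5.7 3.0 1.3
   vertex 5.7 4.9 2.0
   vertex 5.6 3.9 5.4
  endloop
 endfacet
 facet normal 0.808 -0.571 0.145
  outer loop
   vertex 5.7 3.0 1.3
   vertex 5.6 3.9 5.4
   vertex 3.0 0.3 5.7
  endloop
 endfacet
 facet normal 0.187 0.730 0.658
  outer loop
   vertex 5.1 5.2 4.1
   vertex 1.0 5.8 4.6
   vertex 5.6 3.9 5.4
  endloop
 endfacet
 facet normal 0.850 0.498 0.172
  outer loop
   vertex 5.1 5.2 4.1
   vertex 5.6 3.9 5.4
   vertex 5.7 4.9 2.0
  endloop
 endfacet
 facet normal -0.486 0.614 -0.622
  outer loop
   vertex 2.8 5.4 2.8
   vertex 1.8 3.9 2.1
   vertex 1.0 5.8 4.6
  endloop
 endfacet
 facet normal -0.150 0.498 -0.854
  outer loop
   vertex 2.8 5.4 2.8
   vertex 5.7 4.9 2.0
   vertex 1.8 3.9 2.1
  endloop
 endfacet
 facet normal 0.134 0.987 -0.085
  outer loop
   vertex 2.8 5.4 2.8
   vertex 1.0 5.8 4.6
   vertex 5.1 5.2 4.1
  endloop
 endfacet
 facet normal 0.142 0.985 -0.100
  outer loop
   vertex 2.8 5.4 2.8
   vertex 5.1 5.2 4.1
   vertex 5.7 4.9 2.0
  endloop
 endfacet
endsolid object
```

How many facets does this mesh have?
14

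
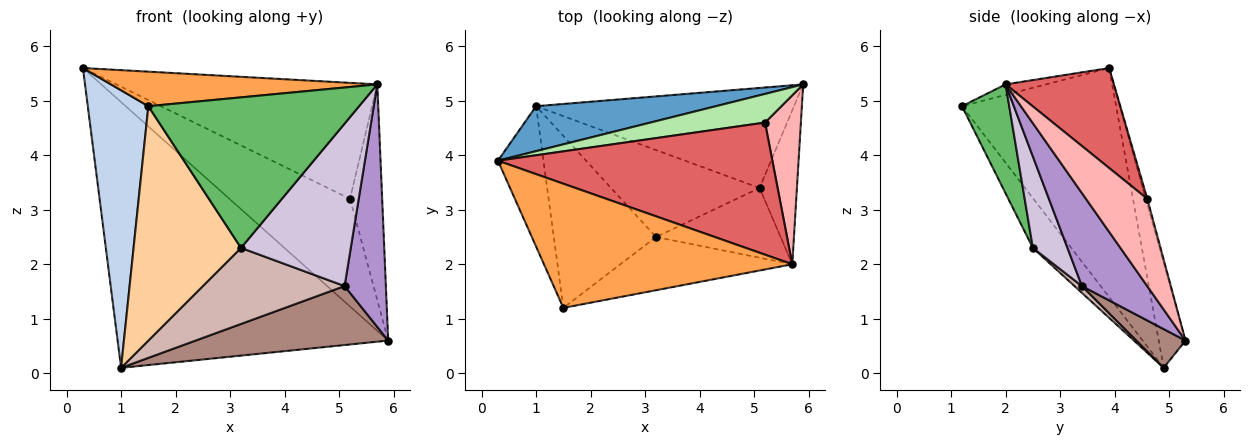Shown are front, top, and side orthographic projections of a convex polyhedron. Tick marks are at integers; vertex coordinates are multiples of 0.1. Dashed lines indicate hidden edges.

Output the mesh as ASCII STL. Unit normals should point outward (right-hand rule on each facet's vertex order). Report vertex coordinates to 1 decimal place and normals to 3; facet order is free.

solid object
 facet normal -0.097 0.981 0.166
  outer loop
   vertex 1.0 4.9 0.1
   vertex 0.3 3.9 5.6
   vertex 5.9 5.3 0.6
  endloop
 endfacet
 facet normal -0.915 -0.360 -0.182
  outer loop
   vertex 1.0 4.9 0.1
   vertex 1.5 1.2 4.9
   vertex 0.3 3.9 5.6
  endloop
 endfacet
 facet normal -0.041 -0.268 0.963
  outer loop
   vertex 5.7 2.0 5.3
   vertex 0.3 3.9 5.6
   vertex 1.5 1.2 4.9
  endloop
 endfacet
 facet normal -0.277 -0.775 -0.568
  outer loop
   vertex 3.2 2.5 2.3
   vertex 1.5 1.2 4.9
   vertex 1.0 4.9 0.1
  endloop
 endfacet
 facet normal 0.207 -0.922 -0.326
  outer loop
   vertex 3.2 2.5 2.3
   vertex 5.7 2.0 5.3
   vertex 1.5 1.2 4.9
  endloop
 endfacet
 facet normal -0.012 0.966 0.257
  outer loop
   vertex 5.2 4.6 3.2
   vertex 5.9 5.3 0.6
   vertex 0.3 3.9 5.6
  endloop
 endfacet
 facet normal 0.264 0.636 0.725
  outer loop
   vertex 5.2 4.6 3.2
   vertex 0.3 3.9 5.6
   vertex 5.7 2.0 5.3
  endloop
 endfacet
 facet normal 0.833 0.436 0.342
  outer loop
   vertex 5.2 4.6 3.2
   vertex 5.7 2.0 5.3
   vertex 5.9 5.3 0.6
  endloop
 endfacet
 facet normal 0.800 -0.506 -0.321
  outer loop
   vertex 5.1 3.4 1.6
   vertex 5.9 5.3 0.6
   vertex 5.7 2.0 5.3
  endloop
 endfacet
 facet normal 0.278 -0.883 -0.379
  outer loop
   vertex 5.1 3.4 1.6
   vertex 5.7 2.0 5.3
   vertex 3.2 2.5 2.3
  endloop
 endfacet
 facet normal 0.128 -0.504 -0.854
  outer loop
   vertex 5.1 3.4 1.6
   vertex 1.0 4.9 0.1
   vertex 5.9 5.3 0.6
  endloop
 endfacet
 facet normal 0.035 -0.658 -0.752
  outer loop
   vertex 5.1 3.4 1.6
   vertex 3.2 2.5 2.3
   vertex 1.0 4.9 0.1
  endloop
 endfacet
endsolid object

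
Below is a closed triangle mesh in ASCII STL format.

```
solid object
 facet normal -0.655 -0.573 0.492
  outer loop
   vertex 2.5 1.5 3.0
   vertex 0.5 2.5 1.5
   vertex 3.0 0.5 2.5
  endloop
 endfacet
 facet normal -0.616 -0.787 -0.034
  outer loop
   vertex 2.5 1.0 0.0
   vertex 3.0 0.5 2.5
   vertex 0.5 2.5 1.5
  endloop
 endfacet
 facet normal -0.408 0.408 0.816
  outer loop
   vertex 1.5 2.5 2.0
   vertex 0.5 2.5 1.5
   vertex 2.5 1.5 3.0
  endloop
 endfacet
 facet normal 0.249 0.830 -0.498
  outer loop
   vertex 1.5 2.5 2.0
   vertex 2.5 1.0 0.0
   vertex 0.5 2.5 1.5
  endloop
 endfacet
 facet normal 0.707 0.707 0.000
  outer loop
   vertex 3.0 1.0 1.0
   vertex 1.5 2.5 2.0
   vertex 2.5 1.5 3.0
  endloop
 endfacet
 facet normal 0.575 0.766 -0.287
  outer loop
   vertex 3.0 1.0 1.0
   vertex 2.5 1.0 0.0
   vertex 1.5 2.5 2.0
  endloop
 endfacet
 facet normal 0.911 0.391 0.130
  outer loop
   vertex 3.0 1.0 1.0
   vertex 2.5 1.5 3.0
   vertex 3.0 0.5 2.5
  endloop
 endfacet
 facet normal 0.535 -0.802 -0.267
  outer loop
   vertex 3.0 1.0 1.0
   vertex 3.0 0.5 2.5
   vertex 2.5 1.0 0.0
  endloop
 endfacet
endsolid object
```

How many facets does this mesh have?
8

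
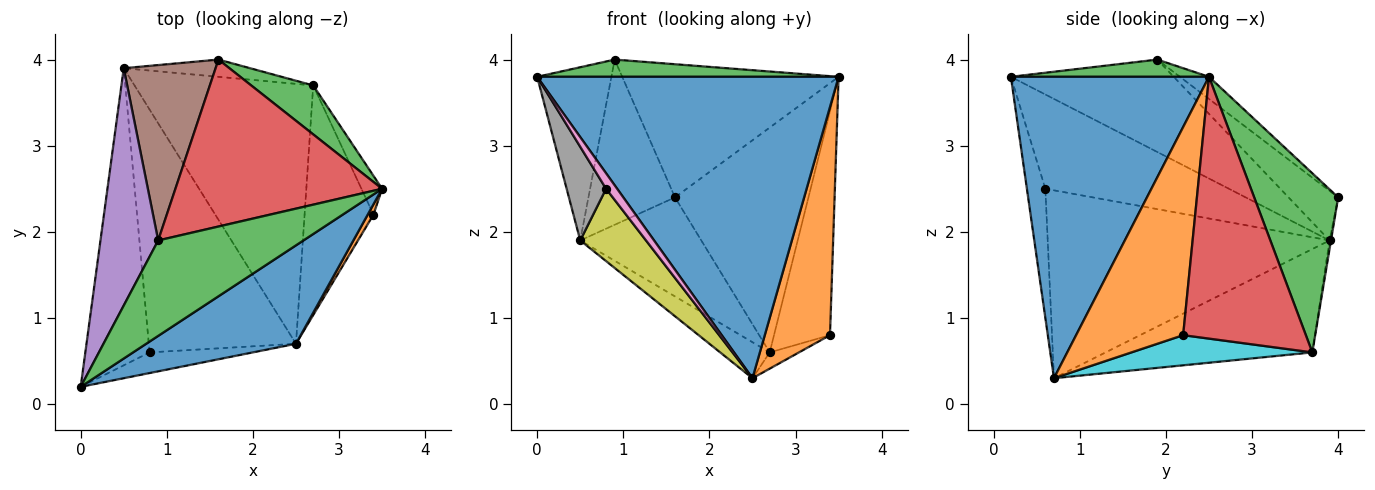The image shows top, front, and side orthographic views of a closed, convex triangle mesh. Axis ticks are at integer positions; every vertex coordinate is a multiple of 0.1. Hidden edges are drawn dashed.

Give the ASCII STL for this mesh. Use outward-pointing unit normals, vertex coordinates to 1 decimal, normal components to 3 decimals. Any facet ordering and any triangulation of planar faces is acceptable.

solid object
 facet normal 0.530 -0.806 0.263
  outer loop
   vertex 2.5 0.7 0.3
   vertex 3.5 2.5 3.8
   vertex 0.0 0.2 3.8
  endloop
 endfacet
 facet normal 0.854 -0.520 0.024
  outer loop
   vertex 3.4 2.2 0.8
   vertex 3.5 2.5 3.8
   vertex 2.5 0.7 0.3
  endloop
 endfacet
 facet normal 0.116 -0.176 0.977
  outer loop
   vertex 0.9 1.9 4.0
   vertex 0.0 0.2 3.8
   vertex 3.5 2.5 3.8
  endloop
 endfacet
 facet normal -0.083 0.621 0.779
  outer loop
   vertex 0.9 1.9 4.0
   vertex 3.5 2.5 3.8
   vertex 1.6 4.0 2.4
  endloop
 endfacet
 facet normal -0.791 0.361 0.494
  outer loop
   vertex 0.5 3.9 1.9
   vertex 0.0 0.2 3.8
   vertex 0.9 1.9 4.0
  endloop
 endfacet
 facet normal -0.366 0.638 0.677
  outer loop
   vertex 0.5 3.9 1.9
   vertex 0.9 1.9 4.0
   vertex 1.6 4.0 2.4
  endloop
 endfacet
 facet normal -0.707 -0.424 -0.566
  outer loop
   vertex 0.8 0.6 2.5
   vertex 2.5 0.7 0.3
   vertex 0.0 0.2 3.8
  endloop
 endfacet
 facet normal -0.814 -0.175 -0.554
  outer loop
   vertex 0.8 0.6 2.5
   vertex 0.0 0.2 3.8
   vertex 0.5 3.9 1.9
  endloop
 endfacet
 facet normal -0.774 -0.181 -0.607
  outer loop
   vertex 0.8 0.6 2.5
   vertex 0.5 3.9 1.9
   vertex 2.5 0.7 0.3
  endloop
 endfacet
 facet normal 0.400 0.065 -0.914
  outer loop
   vertex 2.7 3.7 0.6
   vertex 3.4 2.2 0.8
   vertex 2.5 0.7 0.3
  endloop
 endfacet
 facet normal -0.497 0.119 -0.860
  outer loop
   vertex 2.7 3.7 0.6
   vertex 2.5 0.7 0.3
   vertex 0.5 3.9 1.9
  endloop
 endfacet
 facet normal -0.012 0.985 -0.171
  outer loop
   vertex 2.7 3.7 0.6
   vertex 0.5 3.9 1.9
   vertex 1.6 4.0 2.4
  endloop
 endfacet
 facet normal 0.524 0.832 0.181
  outer loop
   vertex 2.7 3.7 0.6
   vertex 1.6 4.0 2.4
   vertex 3.5 2.5 3.8
  endloop
 endfacet
 facet normal 0.907 0.414 -0.072
  outer loop
   vertex 2.7 3.7 0.6
   vertex 3.5 2.5 3.8
   vertex 3.4 2.2 0.8
  endloop
 endfacet
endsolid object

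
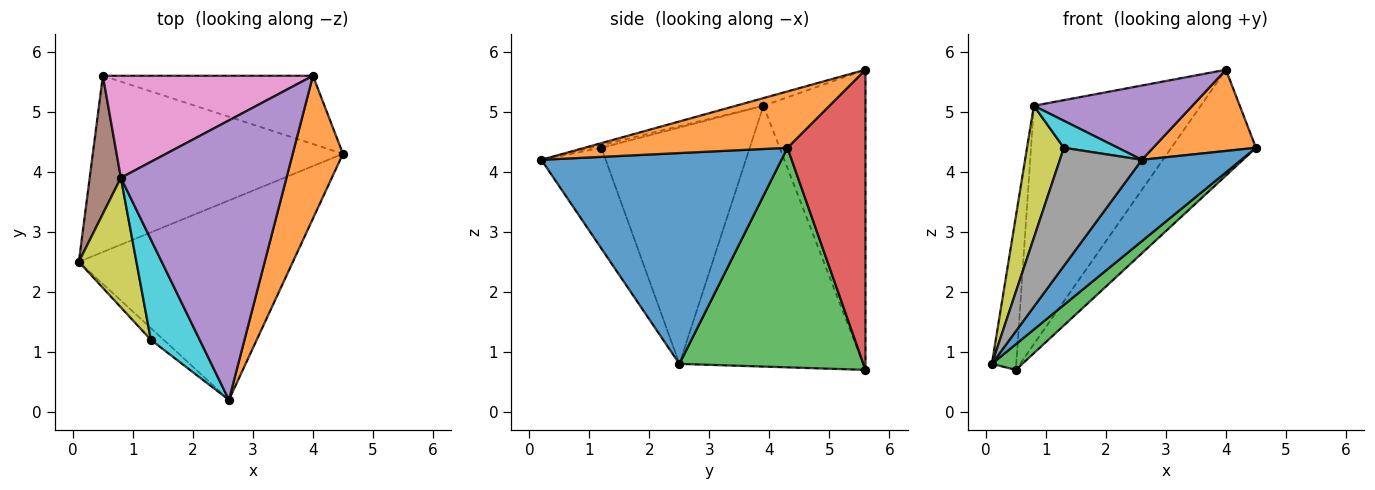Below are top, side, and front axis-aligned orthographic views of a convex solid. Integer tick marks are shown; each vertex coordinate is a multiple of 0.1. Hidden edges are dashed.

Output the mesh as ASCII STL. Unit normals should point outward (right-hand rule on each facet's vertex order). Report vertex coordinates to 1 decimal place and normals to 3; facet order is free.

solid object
 facet normal 0.674 -0.279 -0.684
  outer loop
   vertex 2.6 0.2 4.2
   vertex 0.1 2.5 0.8
   vertex 4.5 4.3 4.4
  endloop
 endfacet
 facet normal 0.698 -0.354 0.622
  outer loop
   vertex 4.0 5.6 5.7
   vertex 2.6 0.2 4.2
   vertex 4.5 4.3 4.4
  endloop
 endfacet
 facet normal 0.656 -0.109 -0.747
  outer loop
   vertex 0.5 5.6 0.7
   vertex 4.5 4.3 4.4
   vertex 0.1 2.5 0.8
  endloop
 endfacet
 facet normal 0.612 0.664 -0.429
  outer loop
   vertex 0.5 5.6 0.7
   vertex 4.0 5.6 5.7
   vertex 4.5 4.3 4.4
  endloop
 endfacet
 facet normal -0.045 -0.257 0.965
  outer loop
   vertex 0.8 3.9 5.1
   vertex 2.6 0.2 4.2
   vertex 4.0 5.6 5.7
  endloop
 endfacet
 facet normal -0.984 0.131 0.118
  outer loop
   vertex 0.8 3.9 5.1
   vertex 0.5 5.6 0.7
   vertex 0.1 2.5 0.8
  endloop
 endfacet
 facet normal -0.490 0.801 0.343
  outer loop
   vertex 0.8 3.9 5.1
   vertex 4.0 5.6 5.7
   vertex 0.5 5.6 0.7
  endloop
 endfacet
 facet normal -0.615 -0.784 -0.078
  outer loop
   vertex 1.3 1.2 4.4
   vertex 0.1 2.5 0.8
   vertex 2.6 0.2 4.2
  endloop
 endfacet
 facet normal -0.944 -0.235 0.230
  outer loop
   vertex 1.3 1.2 4.4
   vertex 0.8 3.9 5.1
   vertex 0.1 2.5 0.8
  endloop
 endfacet
 facet normal -0.051 -0.260 0.964
  outer loop
   vertex 1.3 1.2 4.4
   vertex 2.6 0.2 4.2
   vertex 0.8 3.9 5.1
  endloop
 endfacet
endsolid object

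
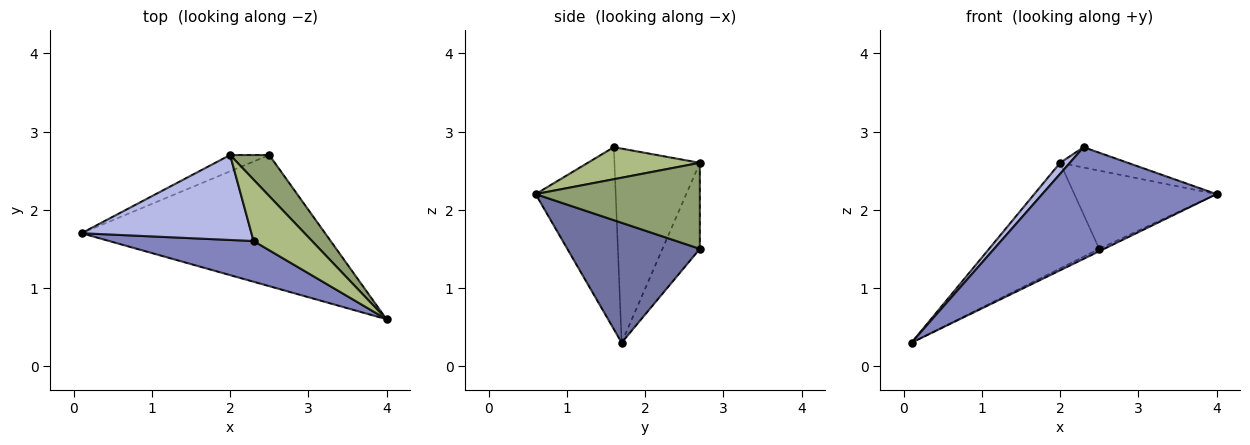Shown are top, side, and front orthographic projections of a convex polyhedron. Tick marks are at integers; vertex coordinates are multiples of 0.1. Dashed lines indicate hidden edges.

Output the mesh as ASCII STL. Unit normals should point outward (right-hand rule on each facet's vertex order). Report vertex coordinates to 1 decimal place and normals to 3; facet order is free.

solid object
 facet normal 0.442 0.016 -0.897
  outer loop
   vertex 2.5 2.7 1.5
   vertex 4.0 0.6 2.2
   vertex 0.1 1.7 0.3
  endloop
 endfacet
 facet normal -0.396 -0.863 0.314
  outer loop
   vertex 2.3 1.6 2.8
   vertex 0.1 1.7 0.3
   vertex 4.0 0.6 2.2
  endloop
 endfacet
 facet normal -0.318 0.937 -0.145
  outer loop
   vertex 2.0 2.7 2.6
   vertex 2.5 2.7 1.5
   vertex 0.1 1.7 0.3
  endloop
 endfacet
 facet normal -0.750 -0.085 0.656
  outer loop
   vertex 2.0 2.7 2.6
   vertex 0.1 1.7 0.3
   vertex 2.3 1.6 2.8
  endloop
 endfacet
 facet normal 0.715 0.619 0.325
  outer loop
   vertex 2.0 2.7 2.6
   vertex 4.0 0.6 2.2
   vertex 2.5 2.7 1.5
  endloop
 endfacet
 facet normal 0.461 0.279 0.842
  outer loop
   vertex 2.0 2.7 2.6
   vertex 2.3 1.6 2.8
   vertex 4.0 0.6 2.2
  endloop
 endfacet
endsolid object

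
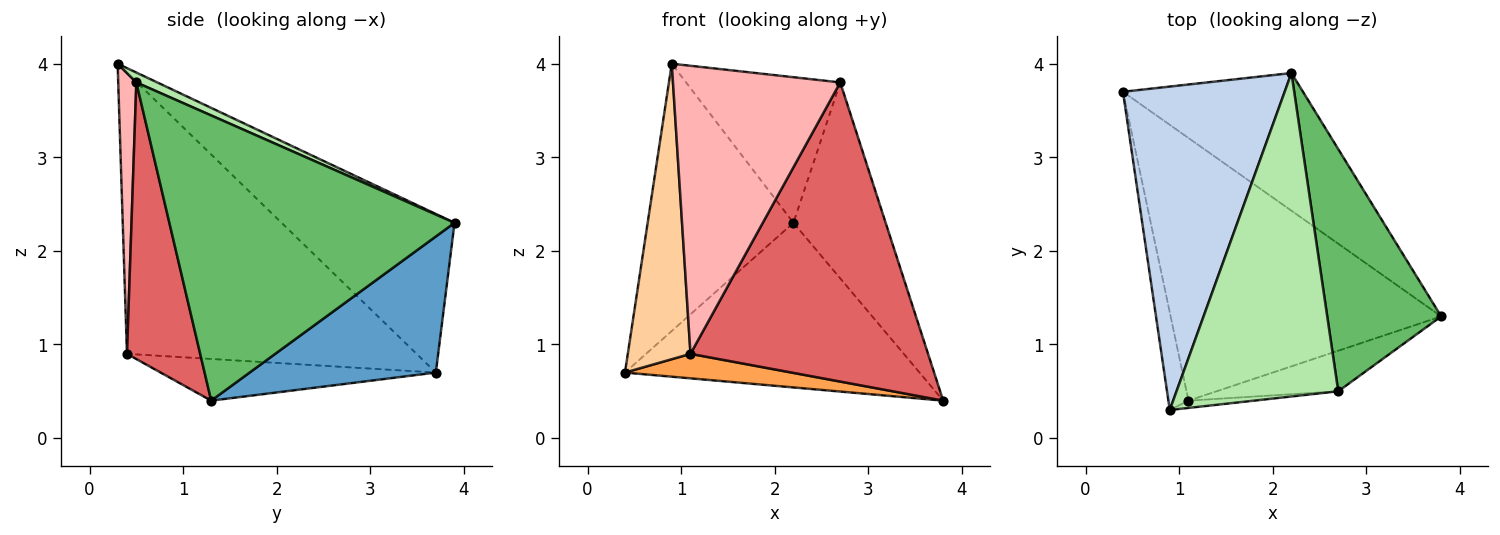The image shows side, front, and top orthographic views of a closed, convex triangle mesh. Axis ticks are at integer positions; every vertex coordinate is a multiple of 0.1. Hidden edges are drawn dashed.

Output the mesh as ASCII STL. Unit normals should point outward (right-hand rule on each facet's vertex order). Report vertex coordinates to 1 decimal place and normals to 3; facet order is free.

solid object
 facet normal 0.436 0.690 -0.577
  outer loop
   vertex 2.2 3.9 2.3
   vertex 3.8 1.3 0.4
   vertex 0.4 3.7 0.7
  endloop
 endfacet
 facet normal -0.603 0.508 0.615
  outer loop
   vertex 2.2 3.9 2.3
   vertex 0.4 3.7 0.7
   vertex 0.9 0.3 4.0
  endloop
 endfacet
 facet normal -0.152 -0.092 -0.984
  outer loop
   vertex 1.1 0.4 0.9
   vertex 0.4 3.7 0.7
   vertex 3.8 1.3 0.4
  endloop
 endfacet
 facet normal -0.975 -0.211 -0.070
  outer loop
   vertex 1.1 0.4 0.9
   vertex 0.9 0.3 4.0
   vertex 0.4 3.7 0.7
  endloop
 endfacet
 facet normal 0.889 0.288 0.355
  outer loop
   vertex 2.7 0.5 3.8
   vertex 3.8 1.3 0.4
   vertex 2.2 3.9 2.3
  endloop
 endfacet
 facet normal 0.056 0.410 0.910
  outer loop
   vertex 2.7 0.5 3.8
   vertex 2.2 3.9 2.3
   vertex 0.9 0.3 4.0
  endloop
 endfacet
 facet normal 0.292 -0.948 -0.128
  outer loop
   vertex 2.7 0.5 3.8
   vertex 1.1 0.4 0.9
   vertex 3.8 1.3 0.4
  endloop
 endfacet
 facet normal 0.108 -0.994 -0.025
  outer loop
   vertex 2.7 0.5 3.8
   vertex 0.9 0.3 4.0
   vertex 1.1 0.4 0.9
  endloop
 endfacet
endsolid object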